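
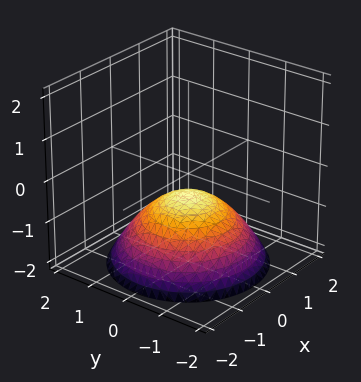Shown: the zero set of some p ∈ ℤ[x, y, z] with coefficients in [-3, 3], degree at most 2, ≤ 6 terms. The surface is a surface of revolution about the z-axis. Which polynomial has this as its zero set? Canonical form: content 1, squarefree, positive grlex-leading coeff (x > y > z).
First, the degree is 2 — no degree-1 surface has this shape.
Next, symmetry: the z-axis is an axis of rotation, so x and y enter only as x² + y².
Then, against the integer gridlines: no x-intercept at any integer in the box; a circular section at z = -2 has radius between 1 and 2; the surface avoids every integer y-axis point in the box.
Finally, the integer polynomial consistent with all of this is the stated p.

x^2 + y^2 + 2*z + 1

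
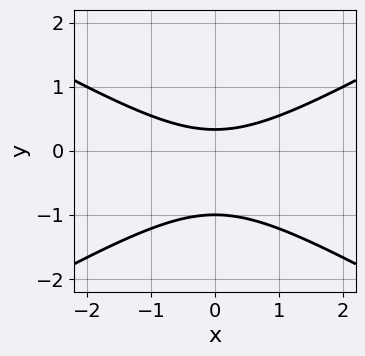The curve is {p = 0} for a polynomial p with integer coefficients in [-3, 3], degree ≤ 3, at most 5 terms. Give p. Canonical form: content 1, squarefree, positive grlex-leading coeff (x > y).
x^2 - 3*y^2 - 2*y + 1

deg p = 2. The shape is more complex than any degree-1 curve.
Symmetries: mirror symmetry x ↦ −x ⇒ only even powers of x.
Checking where it meets the axes: it misses every integer gridline on the x-axis; it crosses the y-axis at the gridline y = -1.
Matching integer coefficients to the picture gives p.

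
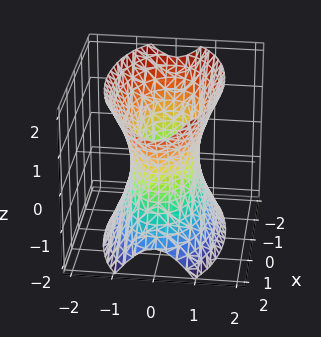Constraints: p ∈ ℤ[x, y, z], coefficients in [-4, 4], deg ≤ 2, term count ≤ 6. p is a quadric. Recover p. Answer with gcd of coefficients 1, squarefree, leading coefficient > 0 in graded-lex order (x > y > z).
(a) Degree: one connected sheet with a waist; a quadric, so deg p = 2.
(b) Symmetries: the y ↦ −y reflection is a symmetry, so y appears only in even powers; the x ↦ −x reflection is a symmetry, so x appears only in even powers; mirror symmetry z ↦ −z ⇒ only even powers of z.
(c) Reading off the gridlines: it misses every integer gridline on the z-axis.
(d) Solving for integer coefficients yields p as stated.

x^2 + 3*y^2 - z^2 - 2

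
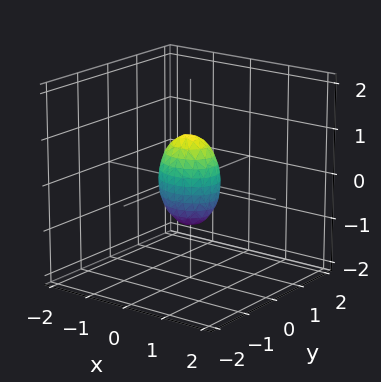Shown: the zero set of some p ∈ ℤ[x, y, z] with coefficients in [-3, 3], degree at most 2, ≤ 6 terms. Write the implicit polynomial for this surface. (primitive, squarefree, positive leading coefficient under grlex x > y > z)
2*x^2 + 3*y^2 + z^2 - 1

(a) deg p = 2. Bounded and convex; a quadric.
(b) Symmetries: the x ↦ −x reflection is a symmetry, so x appears only in even powers; it's symmetric under y → −y, forcing even powers of y; the z ↦ −z reflection is a symmetry, so z appears only in even powers.
(c) From the axis intercepts and sections: among the integer gridlines, it crosses the z-axis at z ∈ {-1, 1}.
(d) Matching integer coefficients to the picture gives p.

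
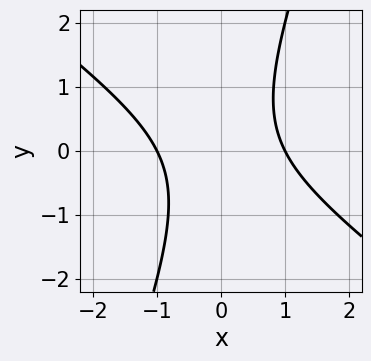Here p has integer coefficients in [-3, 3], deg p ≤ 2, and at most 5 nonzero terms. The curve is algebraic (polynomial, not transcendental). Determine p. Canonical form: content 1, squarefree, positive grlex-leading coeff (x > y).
2*x^2 + 2*x*y - y^2 - 2

First, degree: a generic line meets the curve in up to 2 points, so deg p = 2.
Then, from the axis intercepts and sections: the curve avoids every integer y-axis point in the box; among the integer gridlines, it crosses the x-axis at x ∈ {-1, 1}.
Finally, the integer polynomial consistent with all of this is the stated p.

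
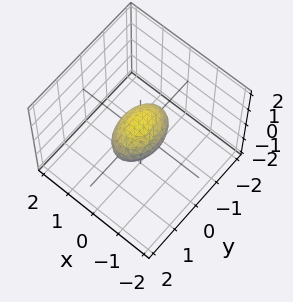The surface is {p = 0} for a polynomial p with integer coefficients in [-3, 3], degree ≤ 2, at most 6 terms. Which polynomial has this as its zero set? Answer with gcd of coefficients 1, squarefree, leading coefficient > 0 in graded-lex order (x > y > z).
First, degree: bounded and convex; a quadric, so deg p = 2.
Next, symmetries: the y ↦ −y reflection is a symmetry, so y appears only in even powers; it's symmetric under x → −x, forcing even powers of x; it's symmetric under z → −z, forcing even powers of z.
Then, from the axis intercepts and sections: among the integer gridlines, it crosses the y-axis at y ∈ {-1, 1}.
Finally, matching integer coefficients to the picture gives p.

2*x^2 + y^2 + 2*z^2 - 1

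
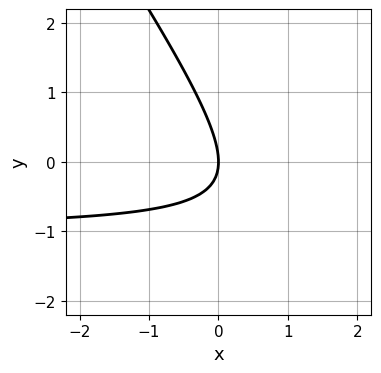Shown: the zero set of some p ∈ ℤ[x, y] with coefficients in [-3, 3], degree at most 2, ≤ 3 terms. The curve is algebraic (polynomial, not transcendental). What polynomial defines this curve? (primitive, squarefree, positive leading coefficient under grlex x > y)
3*x*y + 2*y^2 + 3*x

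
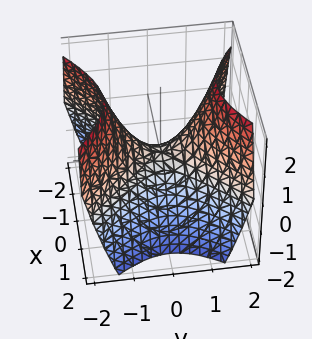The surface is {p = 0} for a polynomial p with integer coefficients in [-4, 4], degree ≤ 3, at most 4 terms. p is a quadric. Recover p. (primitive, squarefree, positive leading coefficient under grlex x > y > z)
x^2 - y^2 + z

1. The degree is 2 — a hyperbolic paraboloid; a quadric.
2. Symmetries: the x ↦ −x reflection is a symmetry, so x appears only in even powers; it's symmetric under y → −y, forcing even powers of y.
3. Observable constraints: it crosses the x-axis at the gridline x = 0; one y-axis crossing is at y = 0.
4. Assembling these constraints gives the stated polynomial.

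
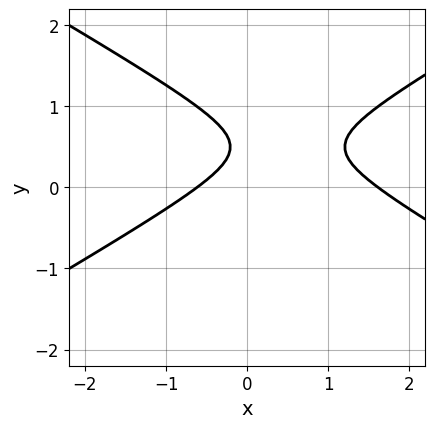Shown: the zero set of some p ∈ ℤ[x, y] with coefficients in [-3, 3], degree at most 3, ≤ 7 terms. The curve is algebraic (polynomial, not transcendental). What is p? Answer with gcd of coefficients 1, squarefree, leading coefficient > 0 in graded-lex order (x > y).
x^2 - 3*y^2 - x + 3*y - 1

First, deg p = 2.
Next, from the axis intercepts and sections: it misses every integer gridline on the y-axis.
Finally, these observations pin down the coefficients.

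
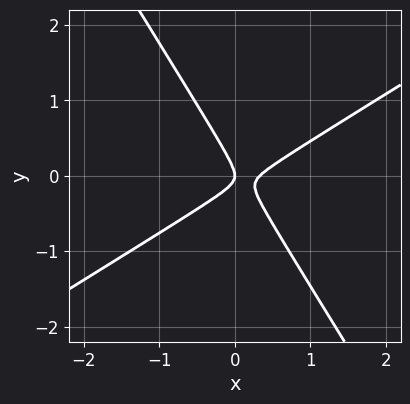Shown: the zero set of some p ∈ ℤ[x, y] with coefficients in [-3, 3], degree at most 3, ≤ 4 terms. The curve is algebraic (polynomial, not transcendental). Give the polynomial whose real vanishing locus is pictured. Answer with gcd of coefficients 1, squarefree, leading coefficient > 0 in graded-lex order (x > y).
Degree: the shape is more complex than any degree-1 curve, so deg p = 2.
Checking where it meets the axes: it crosses the y-axis at the gridline y = 0; one x-axis crossing is at x = 0.
Fitting integer coefficients to these (and the overall shape) gives p.

3*x^2 - 3*x*y - 3*y^2 - x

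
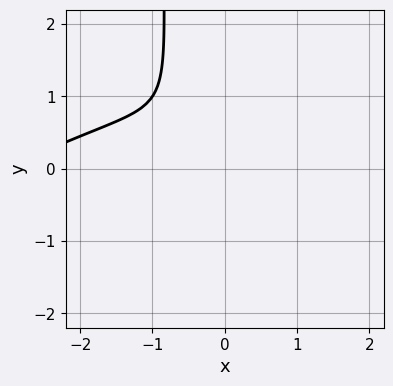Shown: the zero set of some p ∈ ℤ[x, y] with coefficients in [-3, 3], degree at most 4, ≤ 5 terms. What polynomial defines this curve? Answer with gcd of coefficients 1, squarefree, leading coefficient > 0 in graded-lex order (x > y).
x^3 - 2*x^2*y + 2*x*y^2 + 3*x^2 + 2*y^2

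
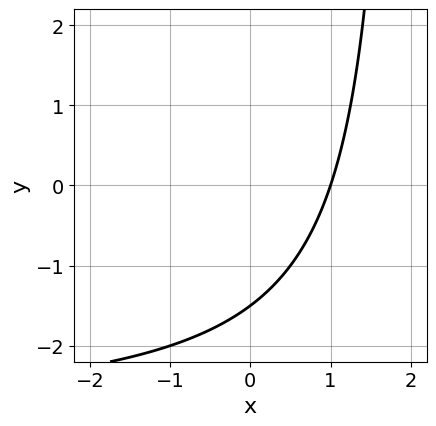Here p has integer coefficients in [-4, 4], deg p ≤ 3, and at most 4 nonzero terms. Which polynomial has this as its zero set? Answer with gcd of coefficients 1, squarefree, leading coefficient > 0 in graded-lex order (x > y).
x*y + 3*x - 2*y - 3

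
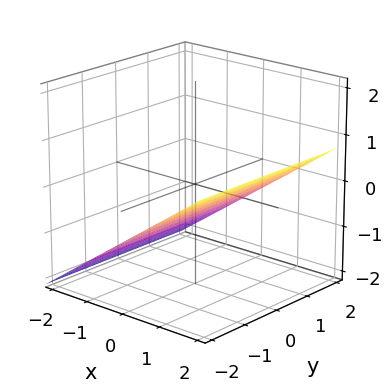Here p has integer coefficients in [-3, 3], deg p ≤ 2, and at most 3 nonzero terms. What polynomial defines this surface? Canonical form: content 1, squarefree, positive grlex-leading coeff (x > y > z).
2*x - 3*z - 2

1. The degree is 1 — the surface is flat (a plane).
2. Against the integer gridlines: no y-intercept at any integer in the box; it crosses the x-axis at the gridline x = 1.
3. The integer polynomial consistent with all of this is the stated p.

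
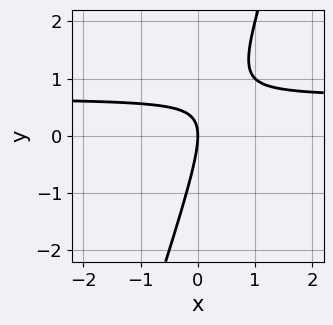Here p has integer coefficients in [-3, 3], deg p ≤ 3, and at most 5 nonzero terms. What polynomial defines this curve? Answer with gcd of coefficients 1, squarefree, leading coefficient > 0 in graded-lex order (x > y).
deg p = 2.
Checking where it meets the axes: one y-axis crossing is at y = 0; one x-axis crossing is at x = 0.
Matching integer coefficients to the picture gives p.

3*x*y - y^2 - 2*x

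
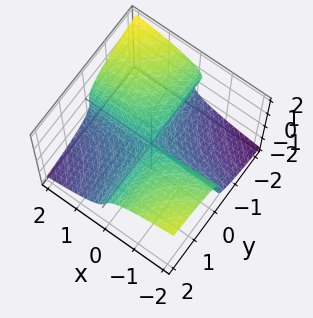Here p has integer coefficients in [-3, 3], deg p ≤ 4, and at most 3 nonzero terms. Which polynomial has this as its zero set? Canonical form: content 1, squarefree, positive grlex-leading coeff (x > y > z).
3*z^3 + 3*x*y + y*z

First, degree: the shape is more complex than any degree-2 surface, so deg p = 3.
Then, checking where it meets the axes: every point of the y-axis in the box is on the surface; every point of the x-axis in the box is on the surface; it crosses the z-axis at the gridline z = 0.
Finally, the integer polynomial consistent with all of this is the stated p.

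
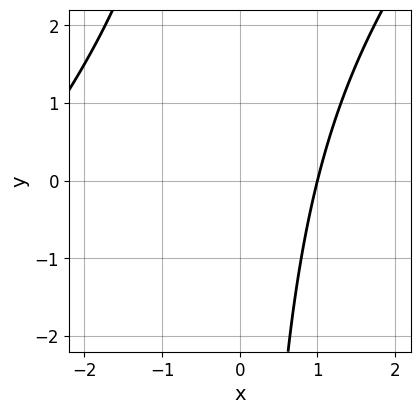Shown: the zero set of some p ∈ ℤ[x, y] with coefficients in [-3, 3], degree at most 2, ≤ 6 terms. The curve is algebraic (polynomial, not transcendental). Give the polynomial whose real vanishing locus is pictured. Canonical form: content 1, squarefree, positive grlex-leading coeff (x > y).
deg p = 2. A generic line meets the curve in up to 2 points.
Observable constraints: it misses every integer gridline on the y-axis; one x-axis crossing is at x = 1.
These observations pin down the coefficients.

x^2 - x*y + 2*x - 3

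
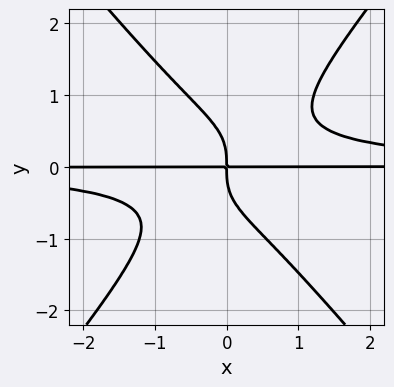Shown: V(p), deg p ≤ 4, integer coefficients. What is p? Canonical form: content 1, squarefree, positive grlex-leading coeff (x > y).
First, the degree is 4 — no degree-3 curve has this shape.
Next, from the axis intercepts and sections: every point of the x-axis in the box is on the curve.
Finally, solving for integer coefficients yields p as stated.

3*x^2*y^2 - 2*y^4 - 2*x*y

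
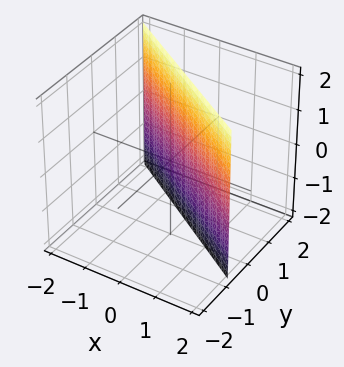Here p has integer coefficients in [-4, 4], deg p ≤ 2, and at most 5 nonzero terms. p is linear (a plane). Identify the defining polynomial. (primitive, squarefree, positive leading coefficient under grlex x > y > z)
2*x + 3*y - 2

First, deg p = 1. Every cross-section is a straight line — this is a plane.
Next, checking where it meets the axes: no z-intercept at any integer in the box; one x-axis crossing is at x = 1.
Finally, the integer polynomial consistent with all of this is the stated p.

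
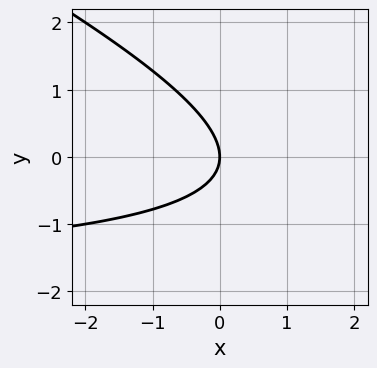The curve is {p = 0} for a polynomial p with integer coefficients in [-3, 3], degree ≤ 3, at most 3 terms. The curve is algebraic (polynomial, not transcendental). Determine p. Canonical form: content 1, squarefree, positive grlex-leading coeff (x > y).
x*y + 2*y^2 + 2*x

1. The degree is 2 — the shape is more complex than any degree-1 curve.
2. Checking where it meets the axes: it crosses the x-axis at the gridline x = 0; one y-axis crossing is at y = 0.
3. These observations pin down the coefficients.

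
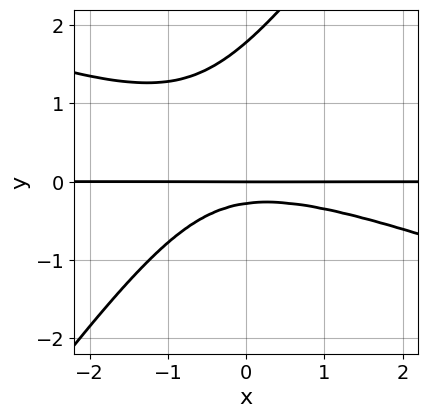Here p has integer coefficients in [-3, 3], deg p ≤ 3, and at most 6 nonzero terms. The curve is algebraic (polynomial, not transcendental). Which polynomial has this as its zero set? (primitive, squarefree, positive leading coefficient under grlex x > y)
x^2*y + 2*x*y^2 - 2*y^3 + 3*y^2 + y

1. Degree: a generic line meets the curve in up to 3 points, so deg p = 3.
2. Against the integer gridlines: it crosses the y-axis at the gridline y = 0; the visible x-axis segment lies entirely on the curve.
3. Solving for integer coefficients yields p as stated.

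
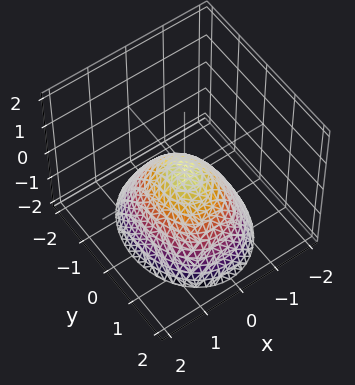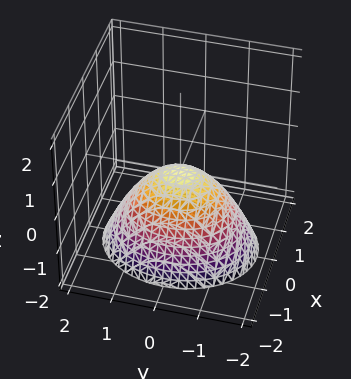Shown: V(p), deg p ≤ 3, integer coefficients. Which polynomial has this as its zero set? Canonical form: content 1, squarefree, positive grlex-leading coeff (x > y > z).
3*x^2 + 2*y^2 + 3*z

First, degree: a single bowl opening along one axis; a quadric, so deg p = 2.
Next, symmetries: the x ↦ −x reflection is a symmetry, so x appears only in even powers; mirror symmetry y ↦ −y ⇒ only even powers of y.
Then, against the integer gridlines: it crosses the y-axis at the gridline y = 0; it meets the x-axis at x = 0 (among the integer gridlines); one z-axis crossing is at z = 0.
Finally, the integer polynomial consistent with all of this is the stated p.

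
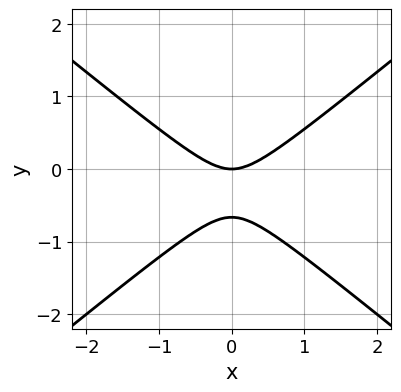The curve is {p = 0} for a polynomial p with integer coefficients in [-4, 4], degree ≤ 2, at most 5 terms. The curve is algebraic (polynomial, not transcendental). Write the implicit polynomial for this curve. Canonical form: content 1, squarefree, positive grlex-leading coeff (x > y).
Degree: the shape is more complex than any degree-1 curve, so deg p = 2.
Symmetries: mirror symmetry x ↦ −x ⇒ only even powers of x.
Reading off the gridlines: it crosses the y-axis at the gridline y = 0; it meets the x-axis at x = 0 (among the integer gridlines).
These observations pin down the coefficients.

2*x^2 - 3*y^2 - 2*y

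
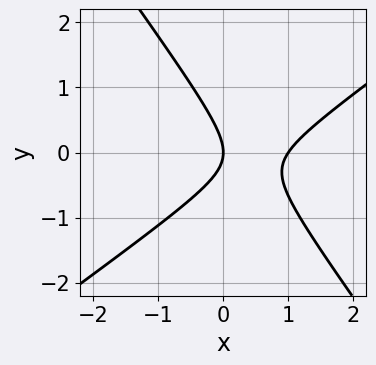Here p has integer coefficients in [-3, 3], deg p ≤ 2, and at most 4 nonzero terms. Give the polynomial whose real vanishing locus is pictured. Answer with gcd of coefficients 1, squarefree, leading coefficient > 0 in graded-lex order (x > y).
3*x^2 - 2*x*y - 3*y^2 - 3*x

1. Degree: no degree-1 curve has this shape, so deg p = 2.
2. From the visible intercepts: among the integer gridlines, it crosses the x-axis at x ∈ {0, 1}; one y-axis crossing is at y = 0.
3. Together with the visible shape, these determine p as stated.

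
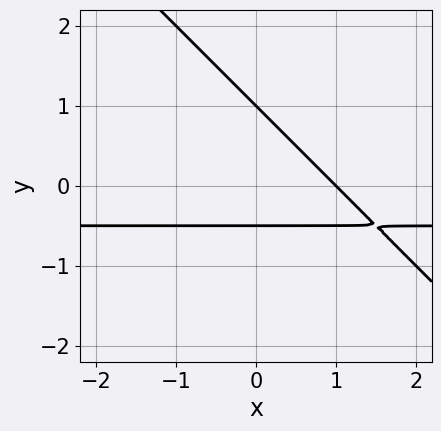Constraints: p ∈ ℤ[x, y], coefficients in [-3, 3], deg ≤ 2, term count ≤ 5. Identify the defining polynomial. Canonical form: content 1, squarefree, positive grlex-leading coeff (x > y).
2*x*y + 2*y^2 + x - y - 1

First, degree: no degree-1 curve has this shape, so deg p = 2.
Next, observable constraints: one x-axis crossing is at x = 1; it crosses the y-axis at the gridline y = 1.
Finally, the integer polynomial consistent with all of this is the stated p.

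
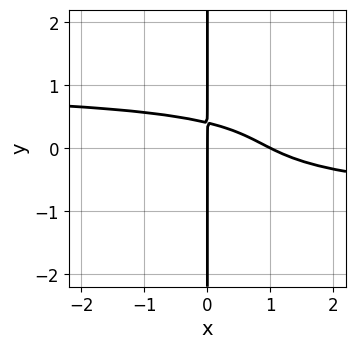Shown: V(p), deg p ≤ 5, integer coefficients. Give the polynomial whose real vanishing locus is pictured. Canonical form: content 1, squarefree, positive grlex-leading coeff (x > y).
x^2*y^2 - 3*x*y^3 - x^2 - 2*x*y + x

1. Degree: a generic line meets the curve in up to 4 points, so deg p = 4.
2. Against the integer gridlines: every point of the y-axis in the box is on the curve; the x-axis gridline crossings are at x ∈ {0, 1}.
3. These observations pin down the coefficients.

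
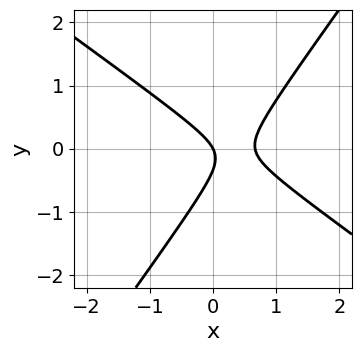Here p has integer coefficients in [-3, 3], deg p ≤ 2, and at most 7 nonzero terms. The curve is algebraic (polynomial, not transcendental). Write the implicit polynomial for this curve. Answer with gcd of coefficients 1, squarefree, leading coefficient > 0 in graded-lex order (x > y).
3*x^2 + 2*x*y - 3*y^2 - 2*x - y

1. The degree is 2 — the shape is more complex than any degree-1 curve.
2. From the visible intercepts: one x-axis crossing is at x = 0; one y-axis crossing is at y = 0.
3. Putting this together gives p.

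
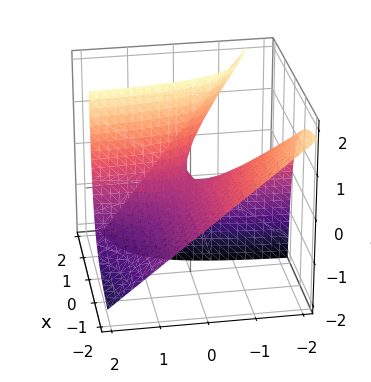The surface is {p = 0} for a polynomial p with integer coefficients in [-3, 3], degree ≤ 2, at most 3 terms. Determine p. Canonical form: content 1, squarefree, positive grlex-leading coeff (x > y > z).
2*x*y + 2*x*z - z

First, the degree is 2 — a generic line meets the surface in up to 2 points.
Then, reading off the gridlines: every point of the y-axis in the box is on the surface; it meets the z-axis at z = 0 (among the integer gridlines); the visible x-axis segment lies entirely on the surface.
Finally, these observations pin down the coefficients.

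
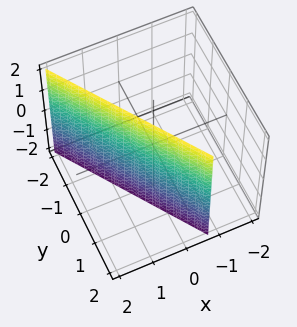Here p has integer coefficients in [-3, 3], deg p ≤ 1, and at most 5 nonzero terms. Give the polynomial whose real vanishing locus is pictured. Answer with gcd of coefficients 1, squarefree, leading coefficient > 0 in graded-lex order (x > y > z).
First, degree: every cross-section is a straight line — this is a plane, so deg p = 1.
Then, observable constraints: it meets the y-axis at y = 1 (among the integer gridlines); the surface avoids every integer z-axis point in the box.
Finally, these observations pin down the coefficients.

3*x + 2*y - 2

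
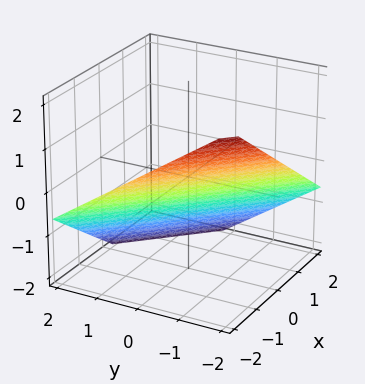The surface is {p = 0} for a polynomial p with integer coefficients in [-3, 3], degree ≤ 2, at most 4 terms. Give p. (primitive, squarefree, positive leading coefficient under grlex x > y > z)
Degree: the surface is flat (a plane), so deg p = 1.
From the axis intercepts and sections: one y-axis crossing is at y = -1; it crosses the x-axis at the gridline x = -1.
Fitting integer coefficients to these (and the overall shape) gives p.

2*x + 2*y + 3*z + 2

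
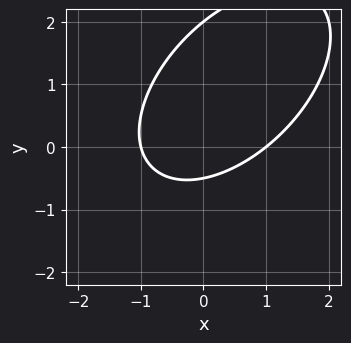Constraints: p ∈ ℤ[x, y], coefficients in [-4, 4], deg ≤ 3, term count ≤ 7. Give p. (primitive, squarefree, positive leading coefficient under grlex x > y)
2*x^2 - 2*x*y + 2*y^2 - 3*y - 2

(a) Degree: the shape is more complex than any degree-1 curve, so deg p = 2.
(b) From the visible intercepts: the x-axis gridline crossings are at x ∈ {-1, 1}; it meets the y-axis at y = 2 (among the integer gridlines).
(c) Solving for integer coefficients yields p as stated.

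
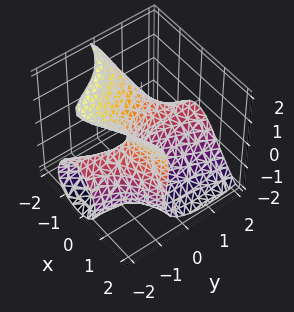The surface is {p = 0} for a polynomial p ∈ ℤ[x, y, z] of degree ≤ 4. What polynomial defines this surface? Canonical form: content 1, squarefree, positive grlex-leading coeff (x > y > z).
(a) deg p = 3. No degree-2 surface has this shape.
(b) Reading off the gridlines: it meets the x-axis at x = 0 (among the integer gridlines); it meets the z-axis at z = 0 (among the integer gridlines); the visible y-axis segment lies entirely on the surface.
(c) Matching integer coefficients to the picture gives p.

2*x^2*y - x*y^2 + z^3 + 2*y*z + 3*x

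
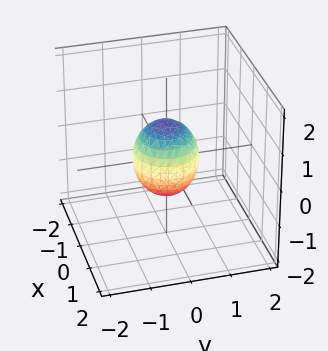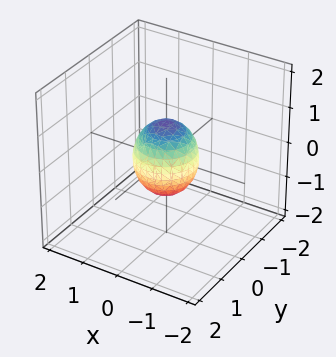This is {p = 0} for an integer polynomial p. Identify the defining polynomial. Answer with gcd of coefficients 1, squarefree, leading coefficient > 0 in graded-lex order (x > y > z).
3*x^2 + 3*y^2 + 2*z^2 - 2

The degree is 2 — a closed, bounded, convex surface; a quadric.
Symmetries: the z ↦ −z reflection is a symmetry, so z appears only in even powers; the surface is invariant under rotation about z: p = q(x² + y², z).
Checking where it meets the axes: among the integer gridlines, it crosses the z-axis at z ∈ {-1, 1}; a circular section at z = 0 has radius between 0 and 1.
Assembling these constraints gives the stated polynomial.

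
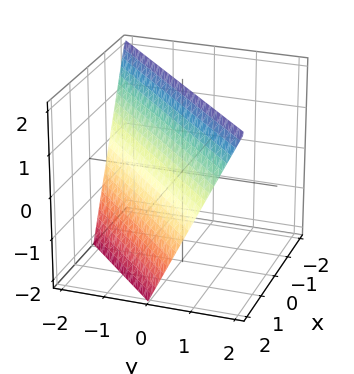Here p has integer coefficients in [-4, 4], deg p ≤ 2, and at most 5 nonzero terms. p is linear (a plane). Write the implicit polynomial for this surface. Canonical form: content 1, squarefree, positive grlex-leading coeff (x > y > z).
2*x - 2*y + z - 2

Degree: every cross-section is a straight line — this is a plane, so deg p = 1.
Against the integer gridlines: one y-axis crossing is at y = -1; it crosses the z-axis at the gridline z = 2.
Together with the visible shape, these determine p as stated. Check: (1, 0, 0) on the x-axis lies on the surface, and p(1, 0, 0) = 0. ✓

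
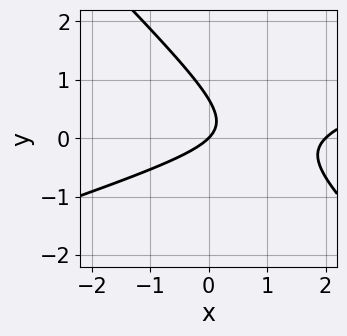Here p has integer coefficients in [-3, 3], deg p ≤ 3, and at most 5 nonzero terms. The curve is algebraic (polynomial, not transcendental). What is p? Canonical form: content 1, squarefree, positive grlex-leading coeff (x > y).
x^2 - 2*x*y - 3*y^2 - 2*x + 2*y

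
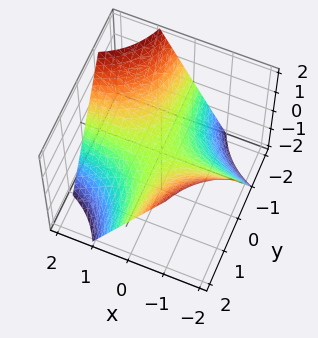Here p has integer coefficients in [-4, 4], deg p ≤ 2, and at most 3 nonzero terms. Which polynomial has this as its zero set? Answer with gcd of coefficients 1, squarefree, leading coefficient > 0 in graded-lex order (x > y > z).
x*y + z

First, deg p = 2. A hyperbolic paraboloid; a quadric.
Next, checking where it meets the axes: the visible y-axis segment lies entirely on the surface; every point of the x-axis in the box is on the surface; it crosses the z-axis at the gridline z = 0.
Finally, fitting integer coefficients to these (and the overall shape) gives p.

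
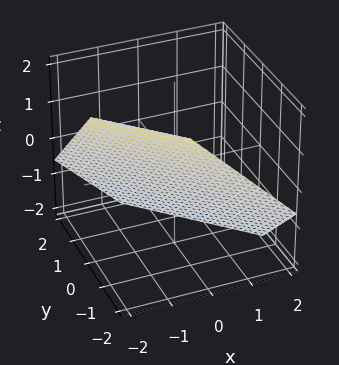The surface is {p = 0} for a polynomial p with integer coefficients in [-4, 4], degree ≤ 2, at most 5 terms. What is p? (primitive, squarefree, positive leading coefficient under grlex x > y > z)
3*x + 3*y + 3*z + 2

(a) Degree: every cross-section is a straight line — this is a plane, so deg p = 1.
(b) Solving for integer coefficients yields p as stated.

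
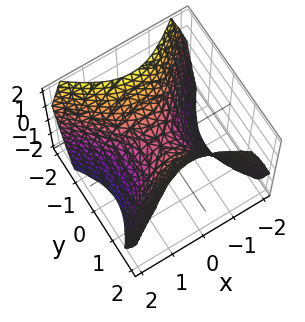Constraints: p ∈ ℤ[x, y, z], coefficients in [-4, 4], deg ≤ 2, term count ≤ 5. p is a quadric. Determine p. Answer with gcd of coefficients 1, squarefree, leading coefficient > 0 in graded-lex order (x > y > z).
1. The degree is 2 — a hyperbolic paraboloid; a quadric.
2. Symmetries: it's symmetric under y → −y, forcing even powers of y; it's symmetric under x → −x, forcing even powers of x.
3. Reading off the gridlines: it meets the y-axis at y = 0 (among the integer gridlines); one z-axis crossing is at z = 0; it crosses the x-axis at the gridline x = 0.
4. Putting this together gives p.

x^2 - y^2 + z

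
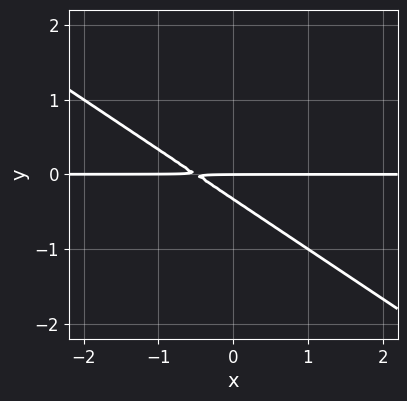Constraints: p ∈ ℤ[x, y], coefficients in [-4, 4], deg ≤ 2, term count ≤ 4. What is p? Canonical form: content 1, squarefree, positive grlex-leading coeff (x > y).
The degree is 2 — a generic line meets the curve in up to 2 points.
Against the integer gridlines: one y-axis crossing is at y = 0; every point of the x-axis in the box is on the curve.
Fitting integer coefficients to these (and the overall shape) gives p.

2*x*y + 3*y^2 + y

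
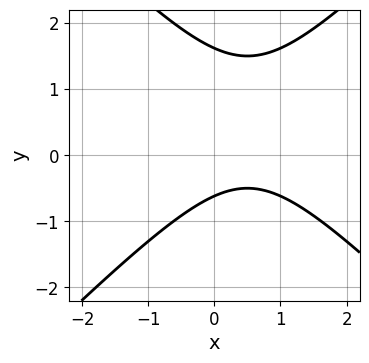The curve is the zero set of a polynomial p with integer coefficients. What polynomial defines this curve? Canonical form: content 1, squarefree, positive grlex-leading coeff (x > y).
The degree is 2 — no degree-1 curve has this shape.
From the axis intercepts and sections: it misses every integer gridline on the x-axis.
Fitting integer coefficients to these (and the overall shape) gives p.

x^2 - y^2 - x + y + 1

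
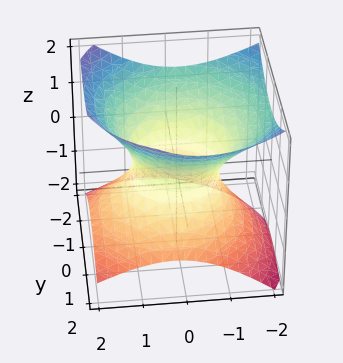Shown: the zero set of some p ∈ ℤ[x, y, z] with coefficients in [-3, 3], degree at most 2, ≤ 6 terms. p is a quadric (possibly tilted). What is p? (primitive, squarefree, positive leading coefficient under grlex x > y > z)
2*x^2 + x*z + 2*y^2 + y*z - 3*z^2 - 2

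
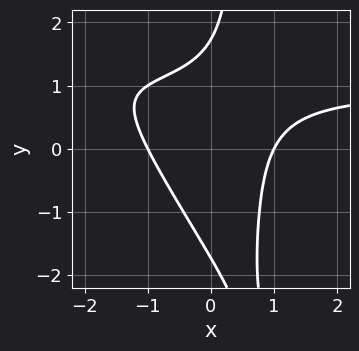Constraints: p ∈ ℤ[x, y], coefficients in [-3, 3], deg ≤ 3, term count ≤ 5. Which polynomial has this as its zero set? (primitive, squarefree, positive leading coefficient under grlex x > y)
(a) deg p = 3. The shape is more complex than any degree-2 curve.
(b) Observable constraints: the x-axis gridline crossings are at x ∈ {-1, 1}.
(c) Assembling these constraints gives the stated polynomial.

3*x^2*y + 2*x*y^2 - 3*x^2 - y^2 + 3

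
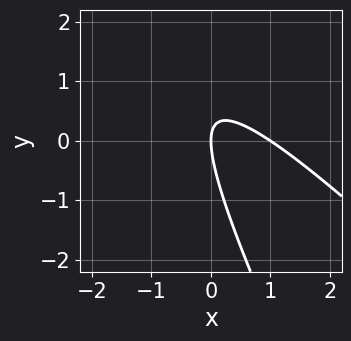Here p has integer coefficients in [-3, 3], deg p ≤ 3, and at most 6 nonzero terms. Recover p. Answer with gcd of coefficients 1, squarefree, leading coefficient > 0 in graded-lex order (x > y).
2*x^2 + 3*x*y + y^2 - 2*x

The degree is 2 — the shape is more complex than any degree-1 curve.
Checking where it meets the axes: the x-axis gridline crossings are at x ∈ {0, 1}; one y-axis crossing is at y = 0.
Matching integer coefficients to the picture gives p.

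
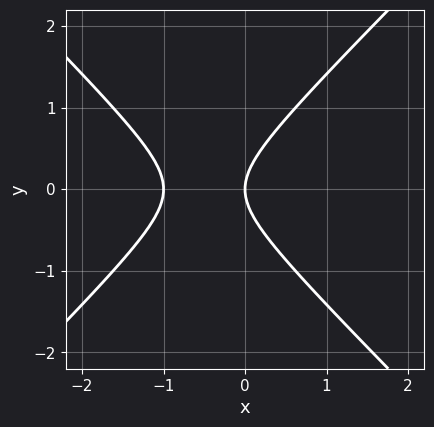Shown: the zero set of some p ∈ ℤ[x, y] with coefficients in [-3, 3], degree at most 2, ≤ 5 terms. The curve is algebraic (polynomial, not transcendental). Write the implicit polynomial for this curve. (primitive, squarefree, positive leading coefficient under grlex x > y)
x^2 - y^2 + x

1. The degree is 2 — a generic line meets the curve in up to 2 points.
2. Symmetries: it's symmetric under y → −y, forcing even powers of y.
3. Against the integer gridlines: the x-axis gridline crossings are at x ∈ {-1, 0}; one y-axis crossing is at y = 0.
4. Putting this together gives p.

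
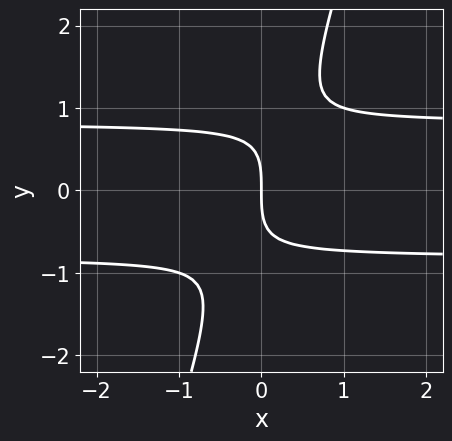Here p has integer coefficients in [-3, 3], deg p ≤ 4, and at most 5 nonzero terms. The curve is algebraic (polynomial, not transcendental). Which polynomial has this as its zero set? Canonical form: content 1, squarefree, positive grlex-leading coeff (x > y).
3*x*y^2 - y^3 - 2*x

The degree is 3 — the shape is more complex than any degree-2 curve.
From the axis intercepts and sections: it meets the x-axis at x = 0 (among the integer gridlines); it meets the y-axis at y = 0 (among the integer gridlines).
Putting this together gives p.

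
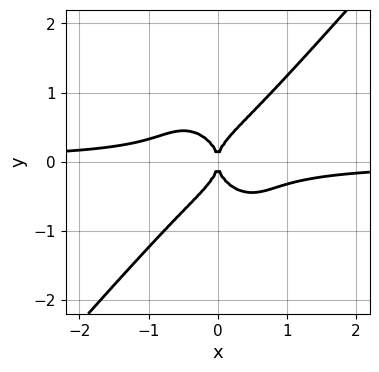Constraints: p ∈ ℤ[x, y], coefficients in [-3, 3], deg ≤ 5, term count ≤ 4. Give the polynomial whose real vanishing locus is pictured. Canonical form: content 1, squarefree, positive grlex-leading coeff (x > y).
First, the degree is 4 — a generic line meets the curve in up to 4 points.
Then, from the visible intercepts: one x-axis crossing is at x = 0; one y-axis crossing is at y = 0.
Finally, putting this together gives p.

3*x^3*y - 2*y^4 + x^2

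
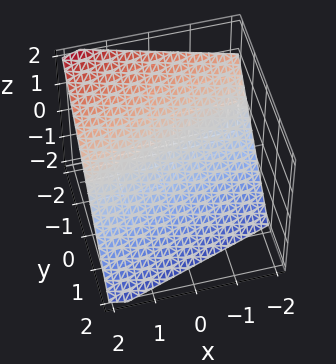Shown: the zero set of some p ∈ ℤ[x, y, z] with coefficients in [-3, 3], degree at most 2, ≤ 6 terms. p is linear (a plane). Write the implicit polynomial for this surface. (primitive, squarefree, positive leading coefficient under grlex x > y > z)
x - 3*y - 3*z - 2

deg p = 1. Every cross-section is a straight line — this is a plane.
Reading off the gridlines: it crosses the x-axis at the gridline x = 2.
Together with the visible shape, these determine p as stated.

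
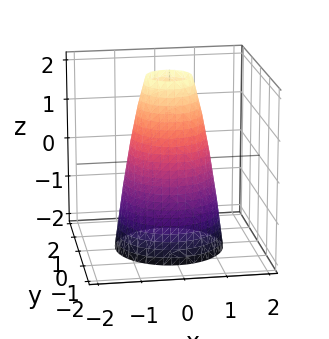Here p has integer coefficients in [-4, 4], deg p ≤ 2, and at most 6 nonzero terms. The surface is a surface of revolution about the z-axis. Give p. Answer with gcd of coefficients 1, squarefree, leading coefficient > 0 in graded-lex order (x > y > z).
3*x^2 + 3*y^2 + z - 3

The degree is 2 — no degree-1 surface has this shape.
By symmetry, every cross-section ⟂ z is a circle, so x, y appear only via x² + y².
Against the integer gridlines: the surface avoids every integer z-axis point in the box; among the integer gridlines, it crosses the y-axis at y ∈ {-1, 1}; a circular section at z = 1 has radius between 0 and 1.
The integer polynomial consistent with all of this is the stated p. Check: (1, 0, 0) on the x-axis lies on the surface, and p(1, 0, 0) = 0. ✓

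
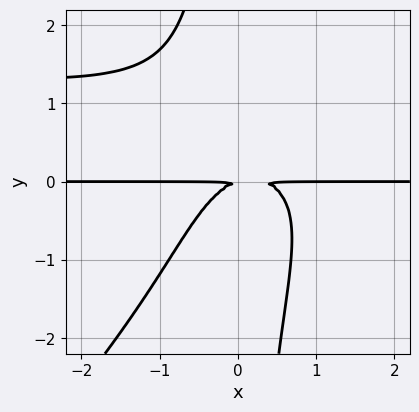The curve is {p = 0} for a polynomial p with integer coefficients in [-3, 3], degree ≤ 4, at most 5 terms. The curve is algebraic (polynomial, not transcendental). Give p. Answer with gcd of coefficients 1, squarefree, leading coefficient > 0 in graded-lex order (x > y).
Degree: no degree-3 curve has this shape, so deg p = 4.
Against the integer gridlines: every point of the x-axis in the box is on the curve.
Solving for integer coefficients yields p as stated.

2*x^2*y^2 - 2*x*y^3 - 3*x^2*y + x*y - 3*y^2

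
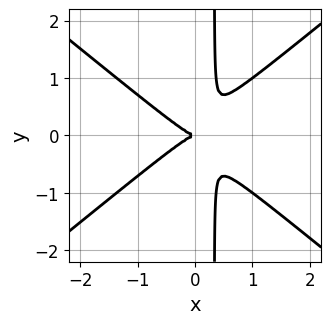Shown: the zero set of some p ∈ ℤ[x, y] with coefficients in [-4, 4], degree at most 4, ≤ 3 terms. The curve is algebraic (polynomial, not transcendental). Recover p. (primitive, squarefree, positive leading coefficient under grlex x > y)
(a) The degree is 3 — no degree-2 curve has this shape.
(b) Symmetries: it's symmetric under y → −y, forcing even powers of y.
(c) Checking where it meets the axes: one x-axis crossing is at x = 0; one y-axis crossing is at y = 0.
(d) Matching integer coefficients to the picture gives p.

2*x^3 - 3*x*y^2 + y^2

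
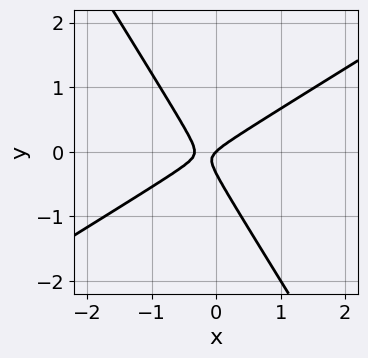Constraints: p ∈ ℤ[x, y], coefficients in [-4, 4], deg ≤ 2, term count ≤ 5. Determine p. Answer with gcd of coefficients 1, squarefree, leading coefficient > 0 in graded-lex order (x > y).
(a) deg p = 2. No degree-1 curve has this shape.
(b) Against the integer gridlines: it meets the y-axis at y = 0 (among the integer gridlines); it meets the x-axis at x = 0 (among the integer gridlines).
(c) Together with the visible shape, these determine p as stated.

3*x^2 - 3*x*y - 3*y^2 + x - y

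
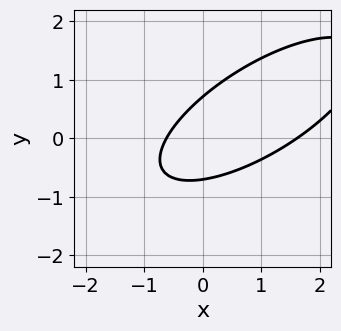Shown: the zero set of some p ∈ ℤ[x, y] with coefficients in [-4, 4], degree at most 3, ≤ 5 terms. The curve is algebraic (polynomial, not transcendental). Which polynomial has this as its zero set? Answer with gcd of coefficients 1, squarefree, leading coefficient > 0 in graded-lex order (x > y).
x^2 - 2*x*y + 2*y^2 - x - 1

1. deg p = 2. The shape is more complex than any degree-1 curve.
2. Matching integer coefficients to the picture gives p.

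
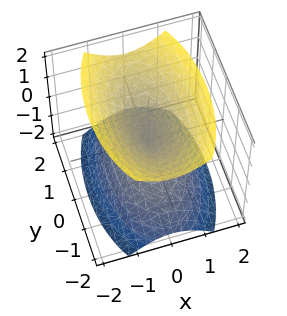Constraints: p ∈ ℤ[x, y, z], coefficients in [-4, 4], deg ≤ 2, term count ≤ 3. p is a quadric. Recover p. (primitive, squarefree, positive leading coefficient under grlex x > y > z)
3*x^2 + y^2 - 2*z^2

(a) The picture has 2 separate pieces.
(b) The degree is 2 — a double cone through the origin; a quadric.
(c) Symmetries: it's symmetric under y → −y, forcing even powers of y; mirror symmetry z ↦ −z ⇒ only even powers of z; the x ↦ −x reflection is a symmetry, so x appears only in even powers.
(d) From the visible intercepts: it meets the z-axis at z = 0 (among the integer gridlines); it crosses the y-axis at the gridline y = 0; it meets the x-axis at x = 0 (among the integer gridlines).
(e) Putting this together gives p.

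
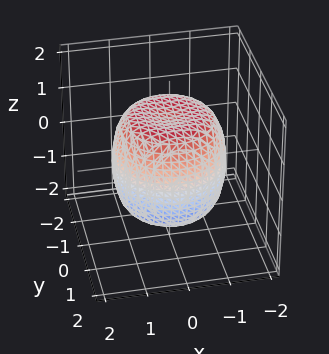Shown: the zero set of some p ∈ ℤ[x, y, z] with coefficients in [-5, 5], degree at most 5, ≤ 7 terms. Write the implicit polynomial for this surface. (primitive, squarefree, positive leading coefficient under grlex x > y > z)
deg p = 4.
Symmetry: the surface is invariant under rotation about z: p = q(x² + y², z).
From the visible intercepts: a circular section at z = 1 has radius between 1 and 2.
Assembling these constraints gives the stated polynomial.

2*x^4 + 4*x^2*y^2 + 2*y^4 - 2*x^2 - 2*y^2 + 2*z^2 - 3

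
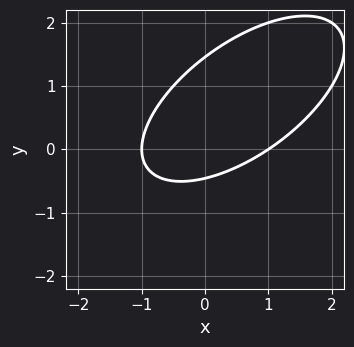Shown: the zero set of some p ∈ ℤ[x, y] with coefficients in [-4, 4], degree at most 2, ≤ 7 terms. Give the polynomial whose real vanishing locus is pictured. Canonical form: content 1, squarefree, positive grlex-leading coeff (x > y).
2*x^2 - 3*x*y + 3*y^2 - 3*y - 2

1. Degree: a generic line meets the curve in up to 2 points, so deg p = 2.
2. From the axis intercepts and sections: among the integer gridlines, it crosses the x-axis at x ∈ {-1, 1}.
3. Putting this together gives p.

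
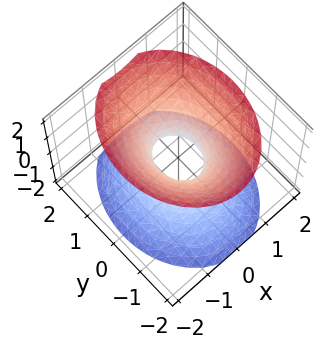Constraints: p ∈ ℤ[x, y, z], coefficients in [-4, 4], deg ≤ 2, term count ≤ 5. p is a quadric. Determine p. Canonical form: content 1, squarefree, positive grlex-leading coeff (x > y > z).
3*x^2 + 2*y^2 - 2*z^2 - 1

Degree: an hourglass — one-sheet hyperboloid; a quadric, so deg p = 2.
Symmetries: mirror symmetry x ↦ −x ⇒ only even powers of x; the y ↦ −y reflection is a symmetry, so y appears only in even powers; it's symmetric under z → −z, forcing even powers of z.
Observable constraints: it misses every integer gridline on the z-axis.
Matching integer coefficients to the picture gives p.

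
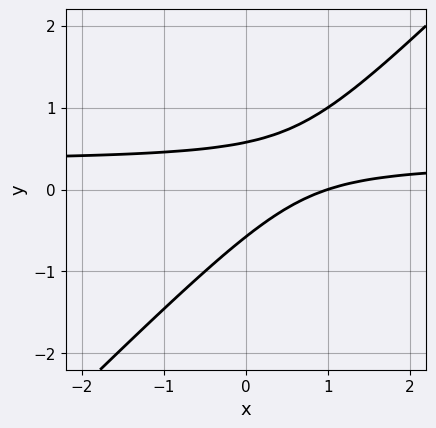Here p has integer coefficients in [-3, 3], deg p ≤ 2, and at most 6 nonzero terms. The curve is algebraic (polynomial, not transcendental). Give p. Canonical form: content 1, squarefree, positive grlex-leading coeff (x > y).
3*x*y - 3*y^2 - x + 1

1. Degree: a generic line meets the curve in up to 2 points, so deg p = 2.
2. Checking where it meets the axes: one x-axis crossing is at x = 1.
3. Matching integer coefficients to the picture gives p.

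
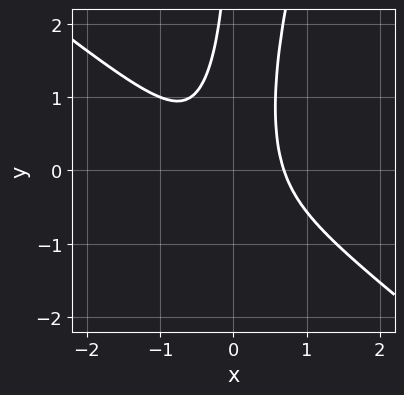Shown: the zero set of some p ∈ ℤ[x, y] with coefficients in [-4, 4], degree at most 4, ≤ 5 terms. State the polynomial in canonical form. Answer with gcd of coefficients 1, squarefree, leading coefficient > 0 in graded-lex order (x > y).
3*x^3 + 3*x^2*y - x*y^2 - 1

(a) The degree is 3 — no degree-2 curve has this shape.
(b) Checking where it meets the axes: the curve avoids every integer y-axis point in the box.
(c) Assembling these constraints gives the stated polynomial.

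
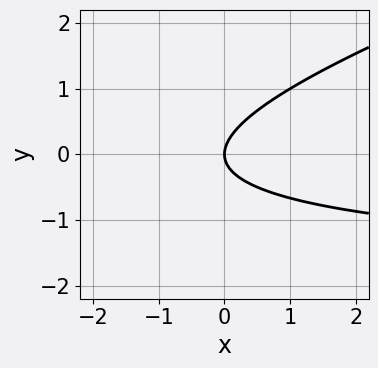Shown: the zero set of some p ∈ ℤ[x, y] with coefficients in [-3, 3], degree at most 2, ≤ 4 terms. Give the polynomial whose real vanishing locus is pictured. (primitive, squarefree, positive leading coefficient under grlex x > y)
deg p = 2. No degree-1 curve has this shape.
From the axis intercepts and sections: it meets the x-axis at x = 0 (among the integer gridlines); it meets the y-axis at y = 0 (among the integer gridlines).
Fitting integer coefficients to these (and the overall shape) gives p.

x*y - 3*y^2 + 2*x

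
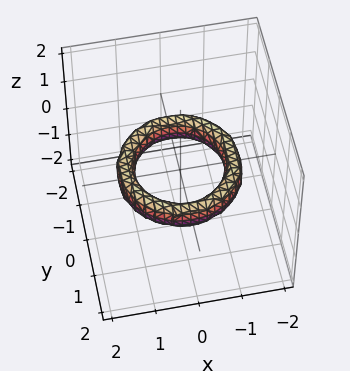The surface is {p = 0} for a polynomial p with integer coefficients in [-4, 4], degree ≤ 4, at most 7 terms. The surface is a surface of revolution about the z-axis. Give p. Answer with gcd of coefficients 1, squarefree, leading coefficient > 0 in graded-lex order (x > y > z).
x^4 + 2*x^2*y^2 + y^4 - 3*x^2 - 3*y^2 + 2*z^2 + 2

deg p = 4.
Symmetry: every cross-section ⟂ z is a circle, so x, y appear only via x² + y².
Observable constraints: it misses every integer gridline on the z-axis; among the integer gridlines, it crosses the y-axis at y ∈ {-1, 1}.
Matching integer coefficients to the picture gives p.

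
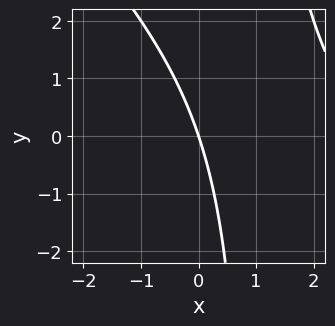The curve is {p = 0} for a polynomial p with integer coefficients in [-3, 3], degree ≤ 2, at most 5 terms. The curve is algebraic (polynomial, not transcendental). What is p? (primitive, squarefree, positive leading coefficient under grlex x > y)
(a) deg p = 2. A generic line meets the curve in up to 2 points.
(b) Checking where it meets the axes: it crosses the y-axis at the gridline y = 0; it meets the x-axis at x = 0 (among the integer gridlines).
(c) The integer polynomial consistent with all of this is the stated p.

x^2 + x*y - 3*x - y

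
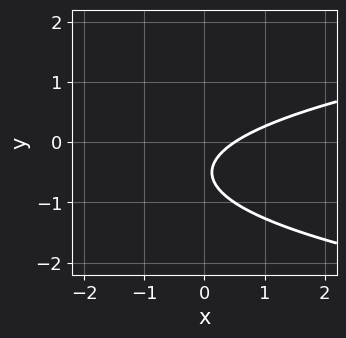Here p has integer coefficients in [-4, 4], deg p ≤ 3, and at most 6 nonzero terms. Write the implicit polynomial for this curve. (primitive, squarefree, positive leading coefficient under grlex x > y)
3*y^2 - 2*x + 3*y + 1

(a) The degree is 2 — a generic line meets the curve in up to 2 points.
(b) Reading off the gridlines: no y-intercept at any integer in the box.
(c) Matching integer coefficients to the picture gives p.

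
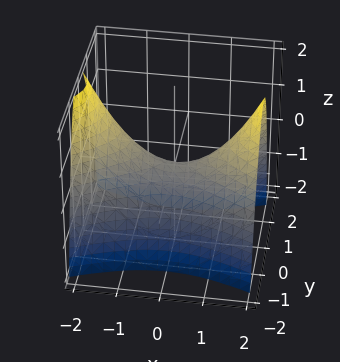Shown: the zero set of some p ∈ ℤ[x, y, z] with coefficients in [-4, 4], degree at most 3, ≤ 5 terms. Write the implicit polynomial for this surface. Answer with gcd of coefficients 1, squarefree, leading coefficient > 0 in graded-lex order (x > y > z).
First, degree: a saddle surface; a quadric, so deg p = 2.
Next, symmetries: the y ↦ −y reflection is a symmetry, so y appears only in even powers; mirror symmetry x ↦ −x ⇒ only even powers of x.
Then, from the axis intercepts and sections: it crosses the y-axis at the gridline y = 0; it meets the x-axis at x = 0 (among the integer gridlines).
Finally, fitting integer coefficients to these (and the overall shape) gives p.

x^2 - 3*y^2 - 2*z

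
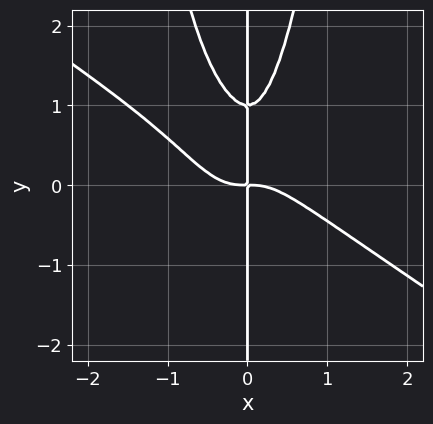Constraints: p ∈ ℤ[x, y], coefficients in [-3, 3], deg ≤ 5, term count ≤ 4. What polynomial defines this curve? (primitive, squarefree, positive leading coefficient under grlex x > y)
2*x^4 + 3*x^3*y - x*y^2 + x*y

First, the degree is 4 — a generic line meets the curve in up to 4 points.
Then, reading off the gridlines: every point of the y-axis in the box is on the curve.
Finally, fitting integer coefficients to these (and the overall shape) gives p.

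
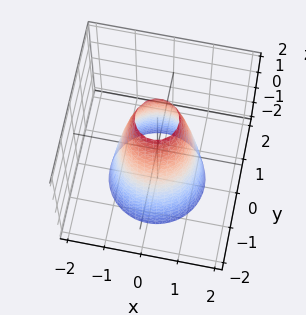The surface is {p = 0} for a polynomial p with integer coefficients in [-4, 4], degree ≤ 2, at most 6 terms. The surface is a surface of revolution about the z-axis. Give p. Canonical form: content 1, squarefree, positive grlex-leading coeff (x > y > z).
deg p = 2. A generic line meets the surface in up to 2 points.
Symmetry: every cross-section ⟂ z is a circle, so x, y appear only via x² + y².
From the axis intercepts and sections: among the integer gridlines, it crosses the x-axis at x ∈ {-1, 1}; the surface avoids every integer z-axis point in the box.
Fitting integer coefficients to these (and the overall shape) gives p. Check: (0, 1, 0) on the y-axis lies on the surface, and p(0, 1, 0) = 0. ✓

3*x^2 + 3*y^2 + z - 3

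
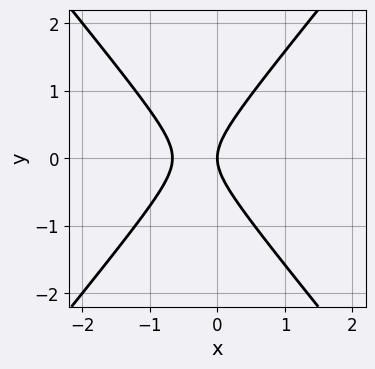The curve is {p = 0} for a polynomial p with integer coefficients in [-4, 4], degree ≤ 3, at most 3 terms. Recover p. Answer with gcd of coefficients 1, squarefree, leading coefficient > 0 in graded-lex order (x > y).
3*x^2 - 2*y^2 + 2*x

1. The degree is 2 — the shape is more complex than any degree-1 curve.
2. Symmetries: the y ↦ −y reflection is a symmetry, so y appears only in even powers.
3. From the axis intercepts and sections: one y-axis crossing is at y = 0; one x-axis crossing is at x = 0.
4. The integer polynomial consistent with all of this is the stated p.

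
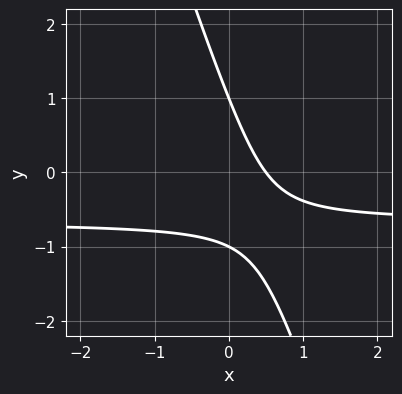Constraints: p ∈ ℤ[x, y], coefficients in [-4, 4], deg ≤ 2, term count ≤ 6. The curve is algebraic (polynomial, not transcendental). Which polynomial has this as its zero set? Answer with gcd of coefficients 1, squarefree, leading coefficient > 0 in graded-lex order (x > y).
First, deg p = 2.
Next, reading off the gridlines: the y-axis gridline crossings are at y ∈ {-1, 1}.
Finally, the integer polynomial consistent with all of this is the stated p.

3*x*y + y^2 + 2*x - 1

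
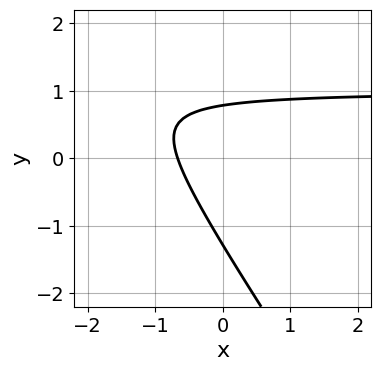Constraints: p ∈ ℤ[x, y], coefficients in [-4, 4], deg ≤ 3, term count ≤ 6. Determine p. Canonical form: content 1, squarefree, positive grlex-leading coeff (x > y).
3*x*y + 2*y^2 - 3*x + y - 2

Degree: a generic line meets the curve in up to 2 points, so deg p = 2.
The integer polynomial consistent with all of this is the stated p.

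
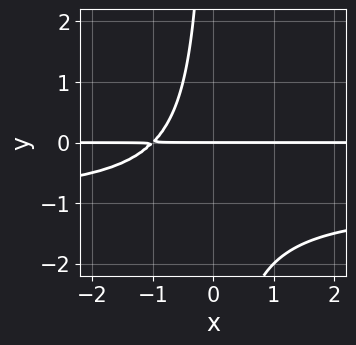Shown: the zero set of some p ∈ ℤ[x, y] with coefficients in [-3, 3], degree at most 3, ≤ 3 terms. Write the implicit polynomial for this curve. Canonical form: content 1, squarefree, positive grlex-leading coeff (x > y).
1. The degree is 3 — no degree-2 curve has this shape.
2. From the visible intercepts: every point of the x-axis in the box is on the curve; it crosses the y-axis at the gridline y = 0.
3. Solving for integer coefficients yields p as stated.

x*y^2 + x*y + y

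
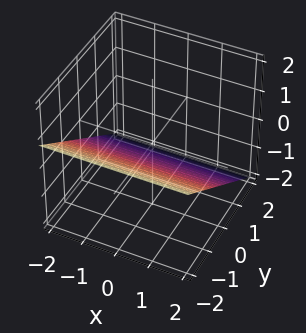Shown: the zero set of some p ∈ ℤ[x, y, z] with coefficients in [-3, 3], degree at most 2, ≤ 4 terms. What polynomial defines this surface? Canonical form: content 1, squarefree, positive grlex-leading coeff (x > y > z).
2*y + 3*z + 2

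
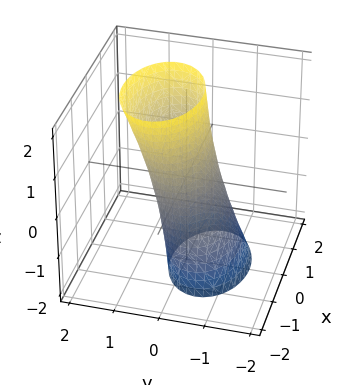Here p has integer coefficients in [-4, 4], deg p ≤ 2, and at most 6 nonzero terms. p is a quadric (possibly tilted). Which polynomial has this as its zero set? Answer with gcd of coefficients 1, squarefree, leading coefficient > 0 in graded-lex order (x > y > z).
deg p = 2.
From the axis intercepts and sections: among the integer gridlines, it crosses the x-axis at x ∈ {-1, 1}; it misses every integer gridline on the z-axis.
The integer polynomial consistent with all of this is the stated p.

x^2 + 2*y^2 - y*z - 1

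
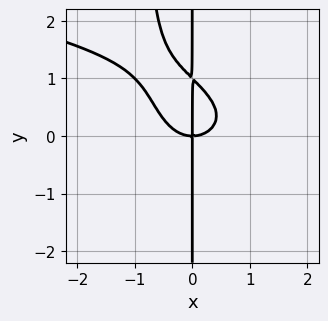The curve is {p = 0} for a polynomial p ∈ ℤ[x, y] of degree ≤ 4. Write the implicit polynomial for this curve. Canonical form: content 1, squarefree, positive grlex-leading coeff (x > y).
The degree is 4 — a generic line meets the curve in up to 4 points.
Checking where it meets the axes: one x-axis crossing is at x = 0; every point of the y-axis in the box is on the curve.
Matching integer coefficients to the picture gives p.

x^2*y^2 + x^3 + x*y^2 - x*y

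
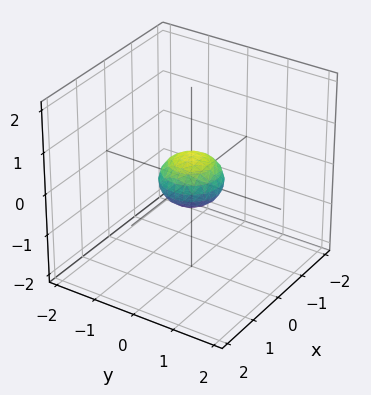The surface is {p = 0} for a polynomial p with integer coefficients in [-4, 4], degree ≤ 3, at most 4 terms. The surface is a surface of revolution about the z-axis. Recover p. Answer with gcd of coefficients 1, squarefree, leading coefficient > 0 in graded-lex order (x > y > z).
2*x^2 + 2*y^2 + 3*z^2 - 1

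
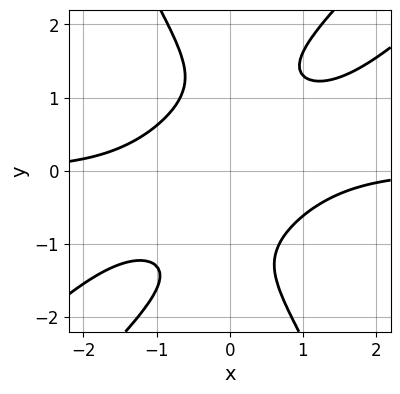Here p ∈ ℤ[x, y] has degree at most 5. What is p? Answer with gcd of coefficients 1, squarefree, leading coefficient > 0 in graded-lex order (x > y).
(a) Degree: a generic line meets the curve in up to 4 points, so deg p = 4.
(b) Reading off the gridlines: the curve avoids every integer x-axis point in the box; no y-intercept at any integer in the box.
(c) Matching integer coefficients to the picture gives p.

2*x^3*y - 3*x^2*y^2 + y^4 - 2*y^2 + 3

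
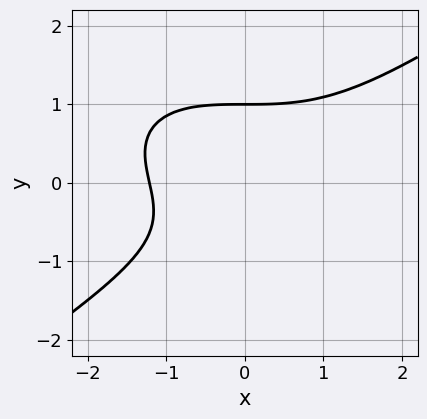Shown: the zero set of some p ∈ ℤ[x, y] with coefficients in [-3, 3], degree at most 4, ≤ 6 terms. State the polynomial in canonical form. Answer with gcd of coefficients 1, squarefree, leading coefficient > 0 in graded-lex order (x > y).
Degree: a generic line meets the curve in up to 3 points, so deg p = 3.
Checking where it meets the axes: it meets the y-axis at y = 1 (among the integer gridlines).
These observations pin down the coefficients.

x^3 - 3*y^3 - x*y + x + 3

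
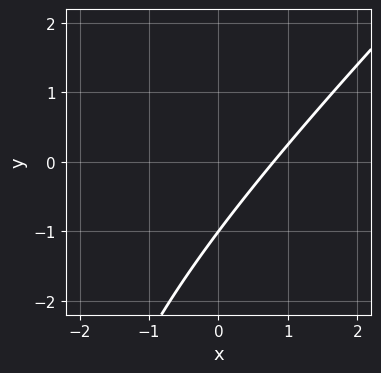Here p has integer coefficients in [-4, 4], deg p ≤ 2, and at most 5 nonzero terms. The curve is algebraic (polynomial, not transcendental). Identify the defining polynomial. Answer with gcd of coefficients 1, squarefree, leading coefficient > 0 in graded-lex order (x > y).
x^2 - x*y + 3*x - 3*y - 3

The degree is 2 — a generic line meets the curve in up to 2 points.
From the axis intercepts and sections: it meets the y-axis at y = -1 (among the integer gridlines).
Putting this together gives p.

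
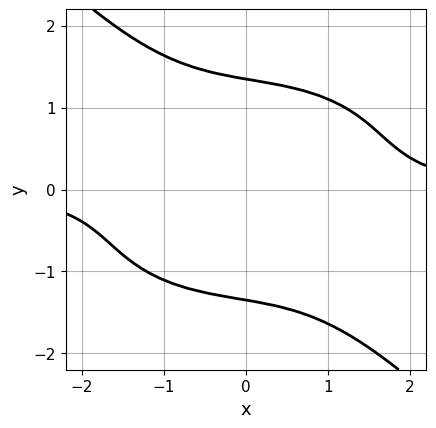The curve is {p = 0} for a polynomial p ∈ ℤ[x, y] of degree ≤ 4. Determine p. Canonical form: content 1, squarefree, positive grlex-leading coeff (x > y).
x^3*y + x*y^3 + 2*y^4 - 2*y^2 - 3

deg p = 4. A generic line meets the curve in up to 4 points.
Reading off the gridlines: the curve avoids every integer x-axis point in the box.
These observations pin down the coefficients.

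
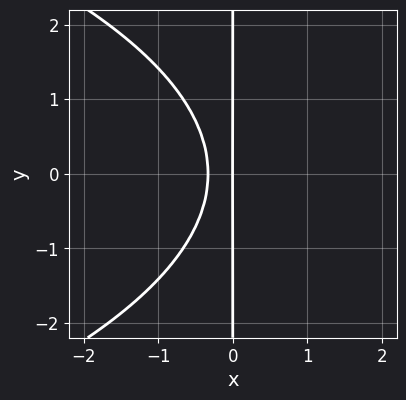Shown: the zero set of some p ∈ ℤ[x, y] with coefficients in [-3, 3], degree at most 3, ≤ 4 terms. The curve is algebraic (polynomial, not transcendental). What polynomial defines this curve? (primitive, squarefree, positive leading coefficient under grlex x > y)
First, deg p = 3. A generic line meets the curve in up to 3 points.
Then, symmetries: mirror symmetry y ↦ −y ⇒ only even powers of y.
Next, observable constraints: it meets the x-axis at x = 0 (among the integer gridlines); the visible y-axis segment lies entirely on the curve.
Finally, matching integer coefficients to the picture gives p.

x*y^2 + 3*x^2 + x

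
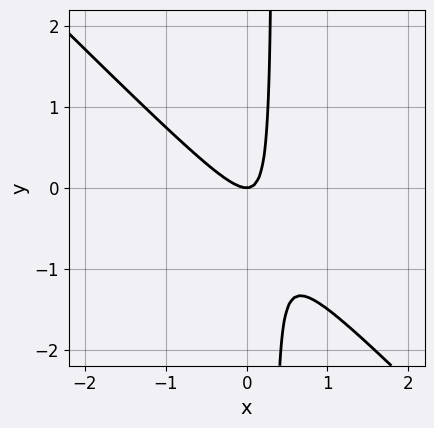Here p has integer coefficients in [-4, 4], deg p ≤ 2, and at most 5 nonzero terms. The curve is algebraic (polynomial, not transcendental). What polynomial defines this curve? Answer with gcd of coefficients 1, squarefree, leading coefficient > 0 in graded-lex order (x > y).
3*x^2 + 3*x*y - y

First, deg p = 2. The shape is more complex than any degree-1 curve.
Then, reading off the gridlines: one x-axis crossing is at x = 0; it meets the y-axis at y = 0 (among the integer gridlines).
Finally, putting this together gives p.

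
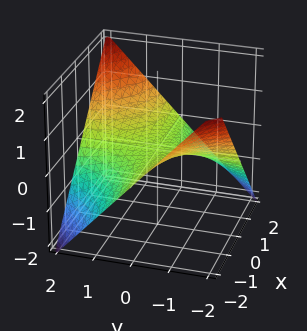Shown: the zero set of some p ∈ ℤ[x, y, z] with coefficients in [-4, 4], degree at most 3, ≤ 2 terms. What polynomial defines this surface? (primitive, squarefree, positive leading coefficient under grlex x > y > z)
x*y - 2*z

(a) Degree: a saddle surface; a quadric, so deg p = 2.
(b) Observable constraints: one z-axis crossing is at z = 0; the visible y-axis segment lies entirely on the surface; every point of the x-axis in the box is on the surface.
(c) Together with the visible shape, these determine p as stated.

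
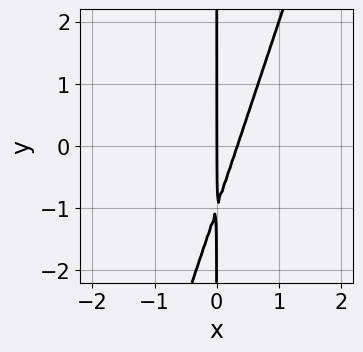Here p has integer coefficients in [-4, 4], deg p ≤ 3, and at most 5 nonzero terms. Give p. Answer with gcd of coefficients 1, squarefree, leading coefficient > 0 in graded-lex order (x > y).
First, the degree is 2 — the shape is more complex than any degree-1 curve.
Then, observable constraints: every point of the y-axis in the box is on the curve; it crosses the x-axis at the gridline x = 0.
Finally, putting this together gives p.

3*x^2 - x*y - x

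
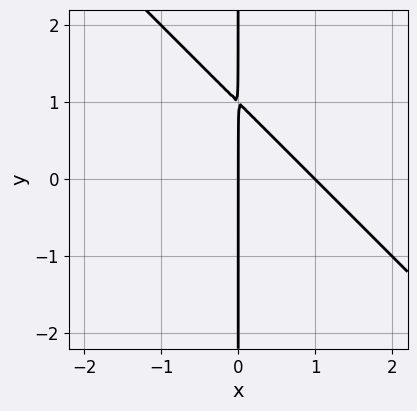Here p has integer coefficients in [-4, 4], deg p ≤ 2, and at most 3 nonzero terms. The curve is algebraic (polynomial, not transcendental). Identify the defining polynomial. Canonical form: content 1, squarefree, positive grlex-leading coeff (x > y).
x^2 + x*y - x

First, the degree is 2 — a generic line meets the curve in up to 2 points.
Then, from the visible intercepts: the visible y-axis segment lies entirely on the curve; among the integer gridlines, it crosses the x-axis at x ∈ {0, 1}.
Finally, assembling these constraints gives the stated polynomial.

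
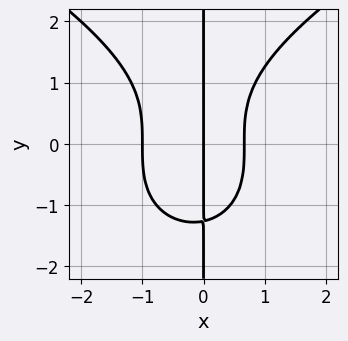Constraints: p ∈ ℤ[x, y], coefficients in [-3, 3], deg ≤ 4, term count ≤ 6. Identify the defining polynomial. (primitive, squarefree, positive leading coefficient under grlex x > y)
x*y^3 - 3*x^3 - x^2 + 2*x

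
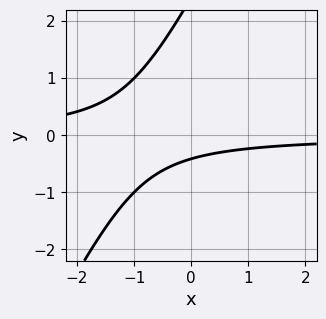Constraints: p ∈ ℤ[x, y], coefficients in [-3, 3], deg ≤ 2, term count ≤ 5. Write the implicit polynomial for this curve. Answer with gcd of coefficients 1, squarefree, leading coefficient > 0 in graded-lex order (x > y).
2*x*y - y^2 + 2*y + 1

(a) deg p = 2. The shape is more complex than any degree-1 curve.
(b) Checking where it meets the axes: it misses every integer gridline on the x-axis.
(c) Matching integer coefficients to the picture gives p.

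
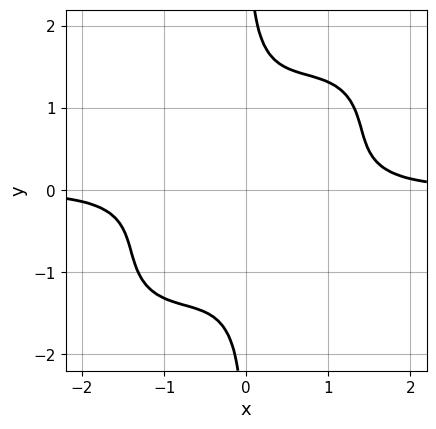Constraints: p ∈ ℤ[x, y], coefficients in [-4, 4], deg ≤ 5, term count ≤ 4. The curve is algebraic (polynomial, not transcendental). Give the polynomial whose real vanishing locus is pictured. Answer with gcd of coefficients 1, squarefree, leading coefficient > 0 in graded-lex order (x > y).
deg p = 4. No degree-3 curve has this shape.
Reading off the gridlines: it misses every integer gridline on the x-axis; the curve avoids every integer y-axis point in the box.
Putting this together gives p.

2*x^3*y - 3*x^2*y^2 + 2*x*y^3 - 2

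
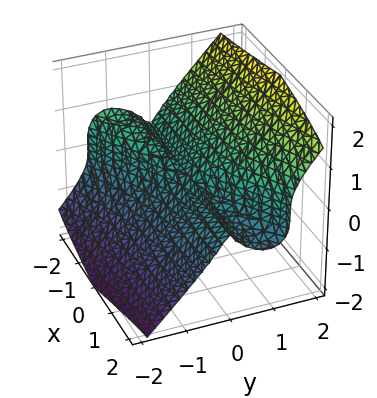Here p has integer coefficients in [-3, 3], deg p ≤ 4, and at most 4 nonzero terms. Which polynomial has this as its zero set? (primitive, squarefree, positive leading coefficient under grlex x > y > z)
2*x*y^2 - 3*y^3 + 3*z^3

First, degree: no degree-2 surface has this shape, so deg p = 3.
Then, observable constraints: the visible x-axis segment lies entirely on the surface; it crosses the z-axis at the gridline z = 0.
Finally, assembling these constraints gives the stated polynomial.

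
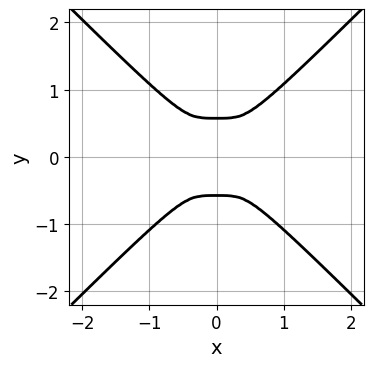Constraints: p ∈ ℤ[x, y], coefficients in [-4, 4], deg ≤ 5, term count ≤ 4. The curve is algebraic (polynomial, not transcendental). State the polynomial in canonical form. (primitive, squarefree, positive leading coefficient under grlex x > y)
3*x^4 - 3*y^4 + y^2

(a) Degree: a generic line meets the curve in up to 4 points, so deg p = 4.
(b) Symmetries: it's symmetric under x → −x, forcing even powers of x; the y ↦ −y reflection is a symmetry, so y appears only in even powers.
(c) Assembling these constraints gives the stated polynomial.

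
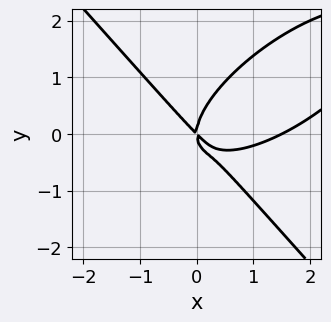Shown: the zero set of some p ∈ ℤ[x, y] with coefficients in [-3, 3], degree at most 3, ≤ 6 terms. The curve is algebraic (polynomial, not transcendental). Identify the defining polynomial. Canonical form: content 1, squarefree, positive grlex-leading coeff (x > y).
2*x^3 - 2*x^2*y + 3*y^3 - 3*x^2 - 3*x*y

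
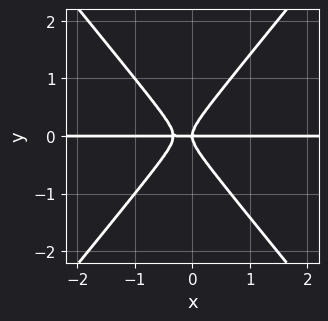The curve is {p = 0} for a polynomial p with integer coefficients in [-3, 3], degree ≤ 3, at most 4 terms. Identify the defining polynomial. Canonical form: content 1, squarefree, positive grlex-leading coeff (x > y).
First, degree: a generic line meets the curve in up to 3 points, so deg p = 3.
Then, from the axis intercepts and sections: the visible x-axis segment lies entirely on the curve; one y-axis crossing is at y = 0.
Finally, assembling these constraints gives the stated polynomial.

3*x^2*y - 2*y^3 + x*y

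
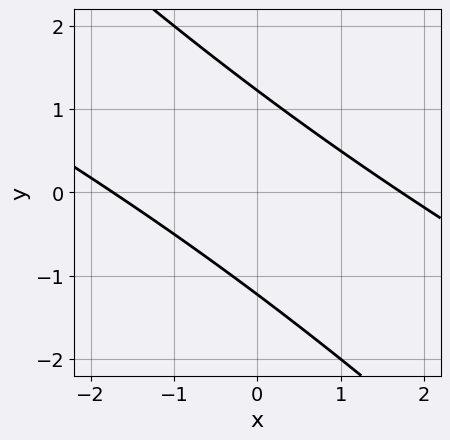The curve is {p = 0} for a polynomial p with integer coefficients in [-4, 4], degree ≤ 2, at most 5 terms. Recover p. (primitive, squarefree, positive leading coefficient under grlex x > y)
(a) deg p = 2. The shape is more complex than any degree-1 curve.
(b) The integer polynomial consistent with all of this is the stated p.

x^2 + 3*x*y + 2*y^2 - 3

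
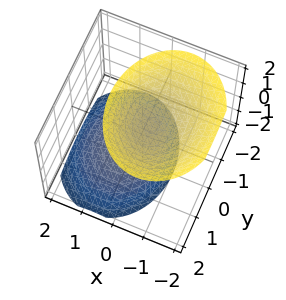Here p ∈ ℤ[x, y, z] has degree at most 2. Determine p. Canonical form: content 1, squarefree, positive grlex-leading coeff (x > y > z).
3*x^2 + 2*x*z + 2*y^2 - 2*z^2 + 2

1. The picture has 2 separate pieces. They look like related sheets of one shape, so recover p as a whole.
2. deg p = 2. No degree-1 surface has this shape.
3. From the axis intercepts and sections: the z-axis gridline crossings are at z ∈ {-1, 1}; no x-intercept at any integer in the box; the surface avoids every integer y-axis point in the box.
4. Matching integer coefficients to the picture gives p.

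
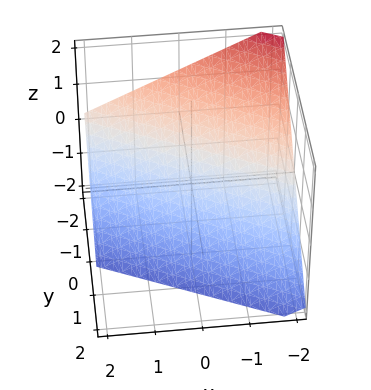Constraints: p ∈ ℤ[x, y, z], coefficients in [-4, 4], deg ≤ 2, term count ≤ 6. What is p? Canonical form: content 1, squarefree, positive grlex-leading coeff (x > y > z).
(a) deg p = 1. Every cross-section is a straight line — this is a plane.
(b) Against the integer gridlines: it meets the x-axis at x = -2 (among the integer gridlines); it crosses the z-axis at the gridline z = -1; it crosses the y-axis at the gridline y = -1.
(c) Solving for integer coefficients yields p as stated.

x + 2*y + 2*z + 2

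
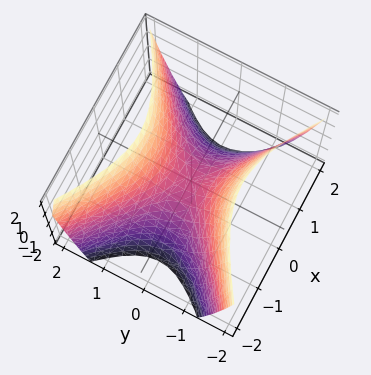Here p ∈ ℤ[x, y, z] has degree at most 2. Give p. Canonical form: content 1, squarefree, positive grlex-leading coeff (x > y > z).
2*x^2 - 3*y^2 + 2*z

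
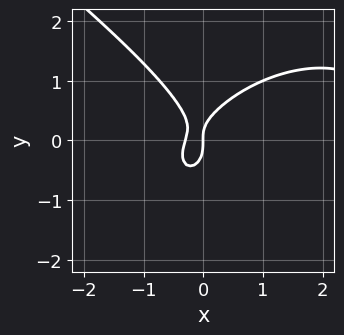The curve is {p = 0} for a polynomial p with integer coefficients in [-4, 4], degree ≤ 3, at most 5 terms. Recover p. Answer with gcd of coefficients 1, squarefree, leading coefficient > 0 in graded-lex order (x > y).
x^3 + 2*y^3 - 3*x^2 + x*y - x

1. Degree: the shape is more complex than any degree-2 curve, so deg p = 3.
2. From the visible intercepts: it crosses the y-axis at the gridline y = 0; it meets the x-axis at x = 0 (among the integer gridlines).
3. Together with the visible shape, these determine p as stated.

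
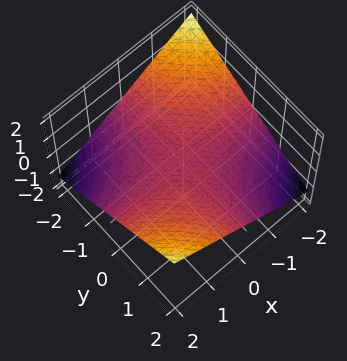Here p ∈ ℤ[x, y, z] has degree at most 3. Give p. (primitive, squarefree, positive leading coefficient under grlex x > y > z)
x*y - 3*z

1. Degree: a saddle surface; a quadric, so deg p = 2.
2. From the axis intercepts and sections: it meets the z-axis at z = 0 (among the integer gridlines); every point of the x-axis in the box is on the surface; every point of the y-axis in the box is on the surface.
3. The integer polynomial consistent with all of this is the stated p.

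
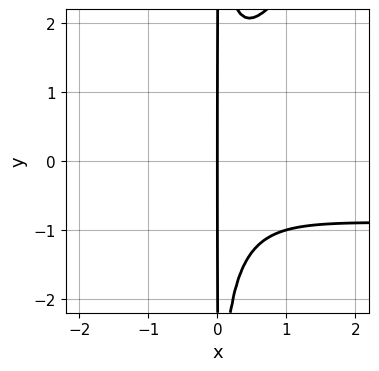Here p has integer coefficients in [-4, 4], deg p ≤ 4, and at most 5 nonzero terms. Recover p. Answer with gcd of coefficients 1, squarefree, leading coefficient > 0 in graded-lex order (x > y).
3*x^3*y - 2*x^2*y^2 + 3*x^3 + 2*x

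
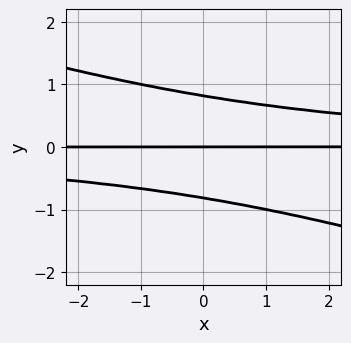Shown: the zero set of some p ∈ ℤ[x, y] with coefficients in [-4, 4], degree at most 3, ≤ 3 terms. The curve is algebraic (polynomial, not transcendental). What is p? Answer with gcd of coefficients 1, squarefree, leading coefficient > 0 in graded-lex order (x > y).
x*y^2 + 3*y^3 - 2*y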